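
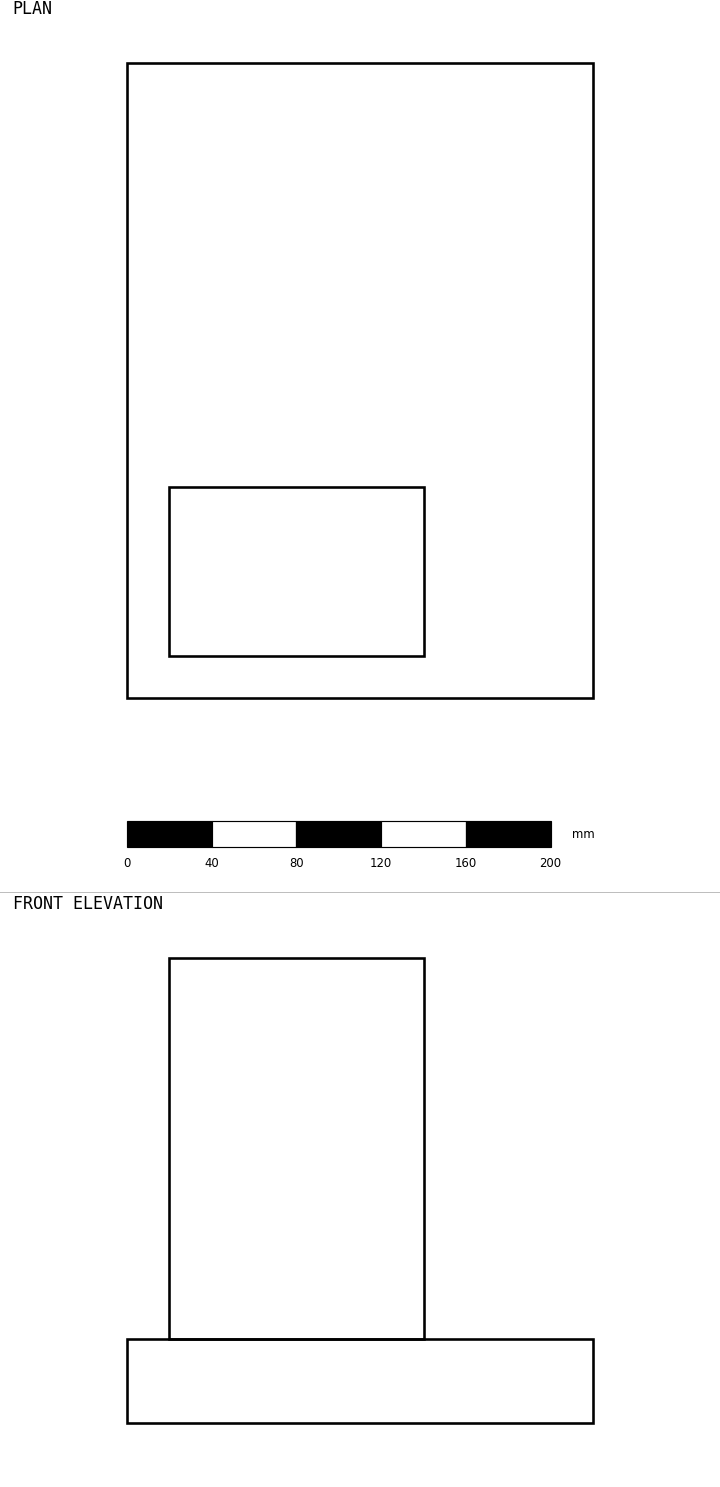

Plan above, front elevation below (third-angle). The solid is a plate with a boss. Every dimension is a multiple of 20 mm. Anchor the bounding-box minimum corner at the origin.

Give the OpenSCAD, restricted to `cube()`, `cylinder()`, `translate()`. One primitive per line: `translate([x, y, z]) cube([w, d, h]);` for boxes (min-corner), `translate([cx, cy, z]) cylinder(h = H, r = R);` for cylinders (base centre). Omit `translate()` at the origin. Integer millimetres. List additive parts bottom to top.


cube([220, 300, 40]);
translate([20, 20, 40]) cube([120, 80, 180]);


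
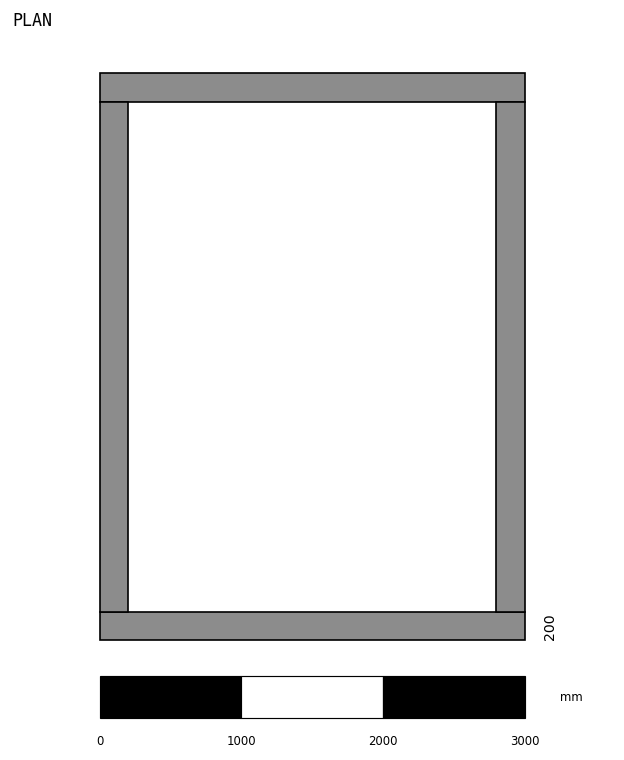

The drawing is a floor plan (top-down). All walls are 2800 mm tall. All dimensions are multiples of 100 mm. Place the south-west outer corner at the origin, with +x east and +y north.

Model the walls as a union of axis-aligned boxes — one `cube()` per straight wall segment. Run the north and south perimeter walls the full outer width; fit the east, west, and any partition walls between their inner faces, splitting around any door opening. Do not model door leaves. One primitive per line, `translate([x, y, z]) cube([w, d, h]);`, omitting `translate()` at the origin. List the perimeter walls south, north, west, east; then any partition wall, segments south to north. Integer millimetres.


cube([3000, 200, 2800]);
translate([0, 3800, 0]) cube([3000, 200, 2800]);
translate([0, 200, 0]) cube([200, 3600, 2800]);
translate([2800, 200, 0]) cube([200, 3600, 2800]);


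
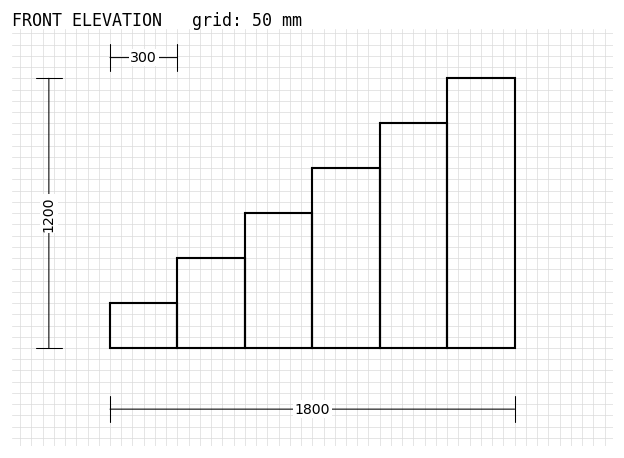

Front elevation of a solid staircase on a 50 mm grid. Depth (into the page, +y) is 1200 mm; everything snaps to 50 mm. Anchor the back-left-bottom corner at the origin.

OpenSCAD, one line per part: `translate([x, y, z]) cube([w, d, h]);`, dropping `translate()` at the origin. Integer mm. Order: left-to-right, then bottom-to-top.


cube([300, 1200, 200]);
translate([300, 0, 0]) cube([300, 1200, 400]);
translate([600, 0, 0]) cube([300, 1200, 600]);
translate([900, 0, 0]) cube([300, 1200, 800]);
translate([1200, 0, 0]) cube([300, 1200, 1000]);
translate([1500, 0, 0]) cube([300, 1200, 1200]);


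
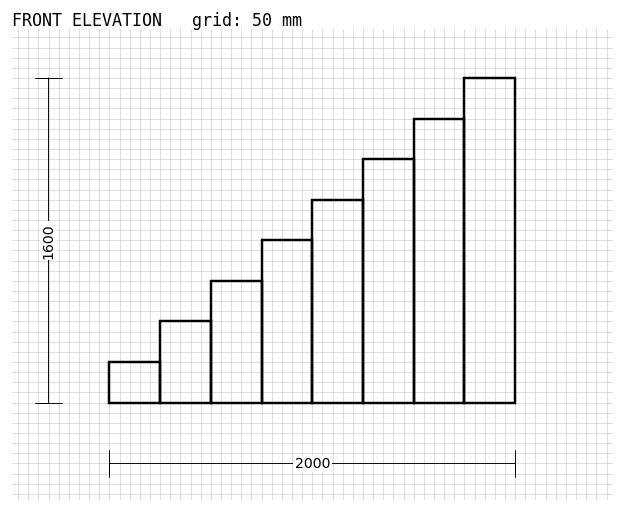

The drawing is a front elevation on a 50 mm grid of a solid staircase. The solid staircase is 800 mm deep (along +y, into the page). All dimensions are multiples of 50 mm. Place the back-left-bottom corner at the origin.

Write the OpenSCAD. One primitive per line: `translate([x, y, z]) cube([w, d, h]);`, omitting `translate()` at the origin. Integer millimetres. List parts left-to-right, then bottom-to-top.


cube([250, 800, 200]);
translate([250, 0, 0]) cube([250, 800, 400]);
translate([500, 0, 0]) cube([250, 800, 600]);
translate([750, 0, 0]) cube([250, 800, 800]);
translate([1000, 0, 0]) cube([250, 800, 1000]);
translate([1250, 0, 0]) cube([250, 800, 1200]);
translate([1500, 0, 0]) cube([250, 800, 1400]);
translate([1750, 0, 0]) cube([250, 800, 1600]);


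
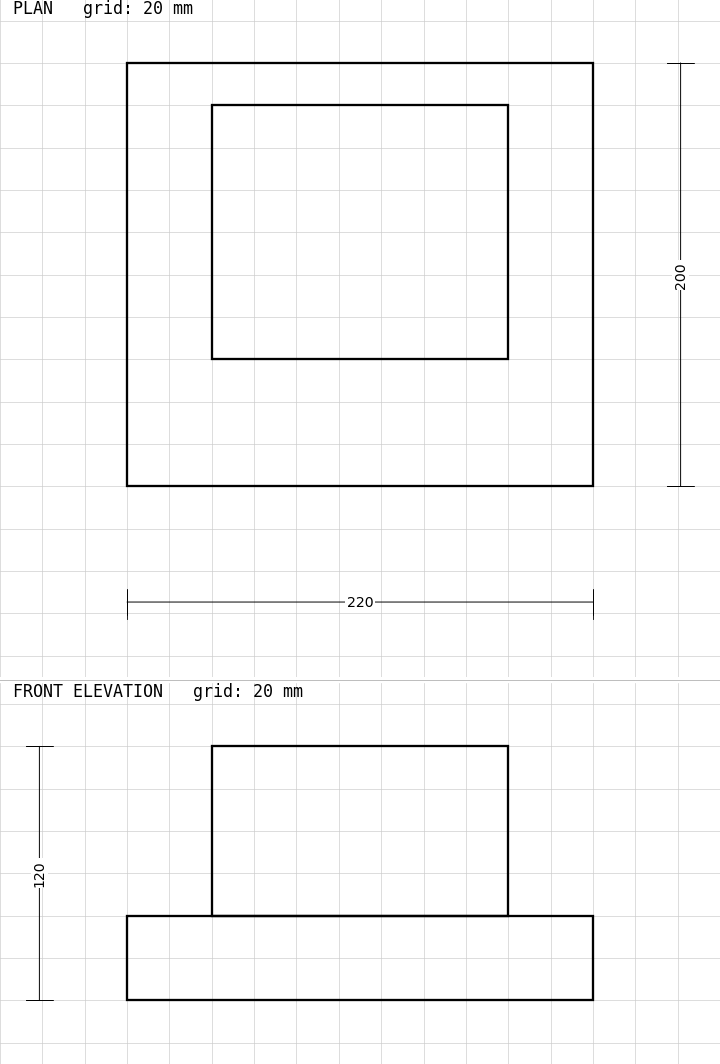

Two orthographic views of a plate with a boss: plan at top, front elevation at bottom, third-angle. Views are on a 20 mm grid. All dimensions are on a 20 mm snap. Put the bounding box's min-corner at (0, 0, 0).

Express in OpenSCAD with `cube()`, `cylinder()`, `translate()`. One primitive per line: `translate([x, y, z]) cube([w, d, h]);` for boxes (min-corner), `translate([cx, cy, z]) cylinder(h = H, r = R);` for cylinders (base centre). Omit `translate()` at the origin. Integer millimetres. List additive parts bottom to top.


cube([220, 200, 40]);
translate([40, 60, 40]) cube([140, 120, 80]);


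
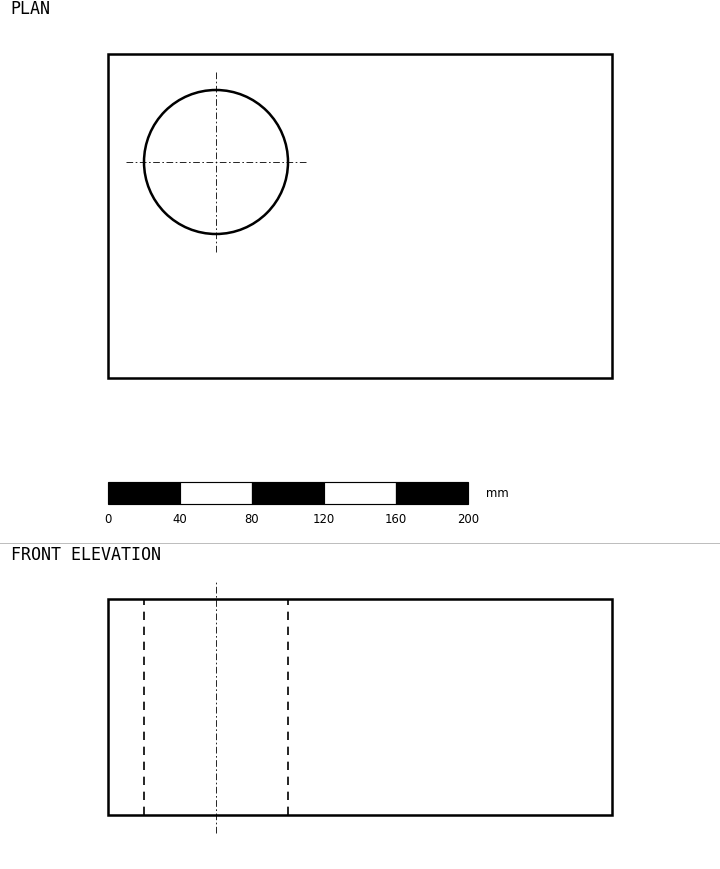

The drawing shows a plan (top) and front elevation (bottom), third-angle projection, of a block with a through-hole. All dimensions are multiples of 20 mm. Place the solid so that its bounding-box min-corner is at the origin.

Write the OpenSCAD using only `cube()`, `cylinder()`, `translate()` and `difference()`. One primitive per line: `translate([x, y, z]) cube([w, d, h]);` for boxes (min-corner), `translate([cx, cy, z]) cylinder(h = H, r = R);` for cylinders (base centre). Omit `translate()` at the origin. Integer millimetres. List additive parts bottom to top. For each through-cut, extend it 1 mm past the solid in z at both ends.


difference() {
  cube([280, 180, 120]);
  translate([60, 120, -1]) cylinder(h = 122, r = 40);
}


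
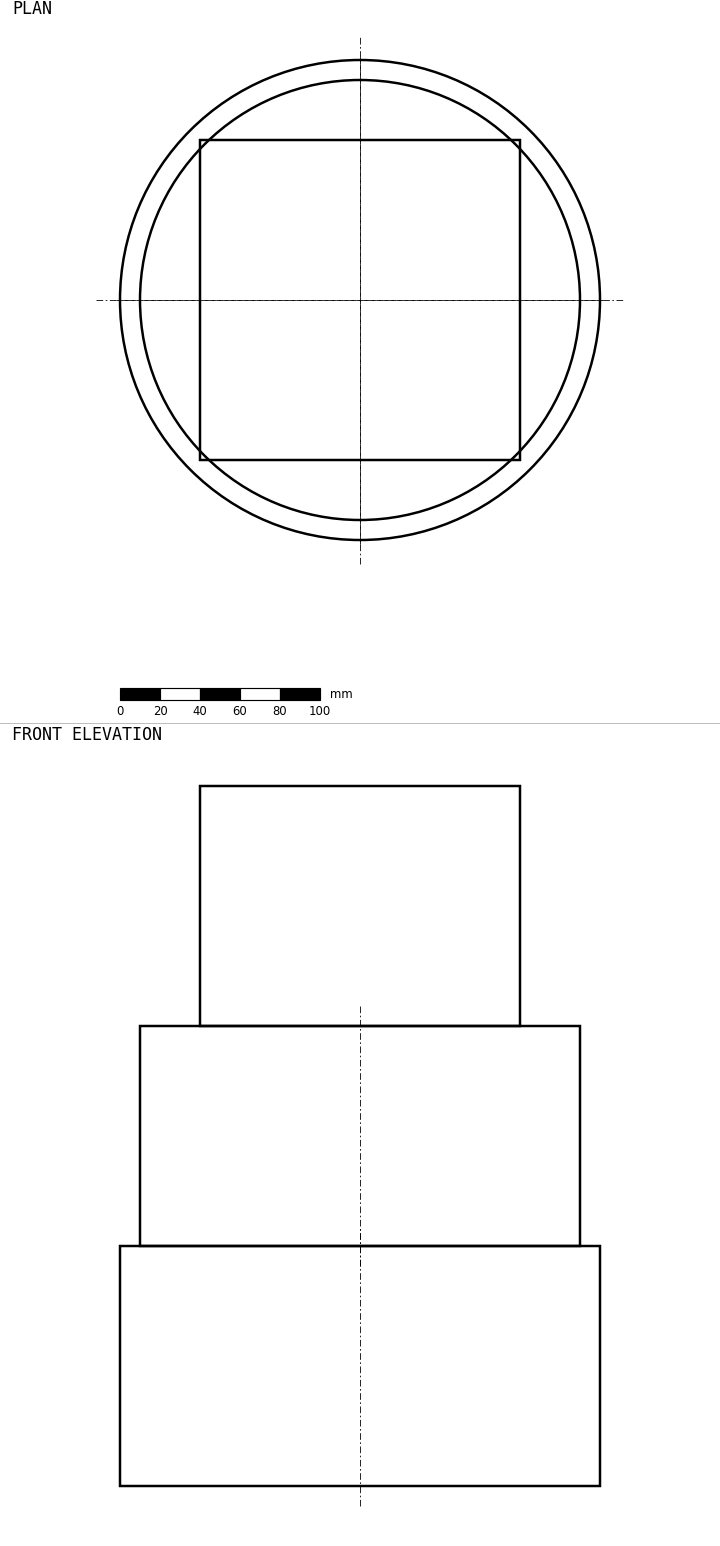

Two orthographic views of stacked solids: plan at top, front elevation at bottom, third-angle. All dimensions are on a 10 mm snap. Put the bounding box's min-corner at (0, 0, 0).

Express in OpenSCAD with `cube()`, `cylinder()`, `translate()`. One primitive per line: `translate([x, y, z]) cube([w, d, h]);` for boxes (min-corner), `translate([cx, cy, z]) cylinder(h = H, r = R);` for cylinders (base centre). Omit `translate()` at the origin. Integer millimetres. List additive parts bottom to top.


translate([120, 120, 0]) cylinder(h = 120, r = 120);
translate([120, 120, 120]) cylinder(h = 110, r = 110);
translate([40, 40, 230]) cube([160, 160, 120]);


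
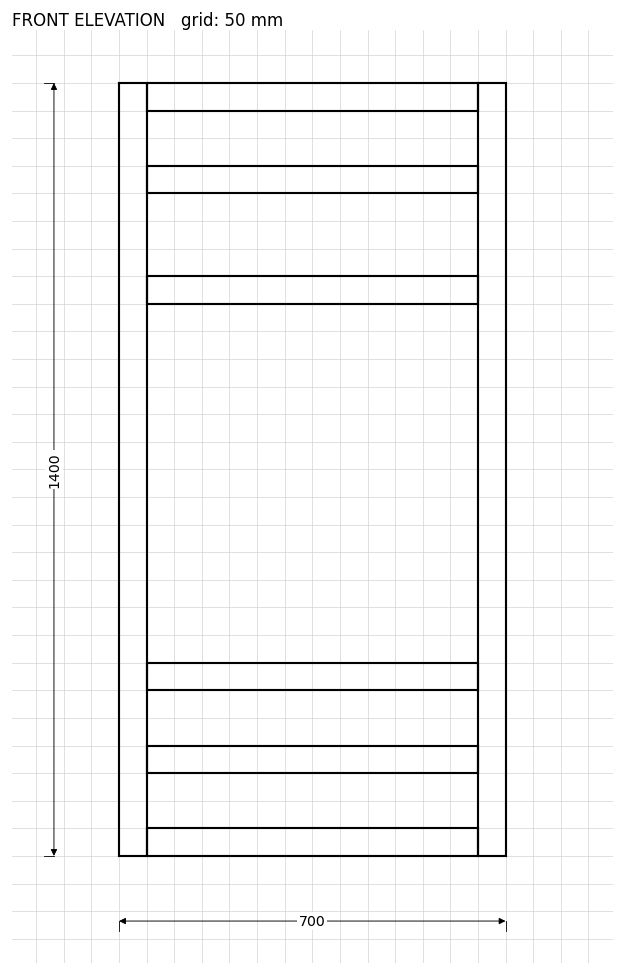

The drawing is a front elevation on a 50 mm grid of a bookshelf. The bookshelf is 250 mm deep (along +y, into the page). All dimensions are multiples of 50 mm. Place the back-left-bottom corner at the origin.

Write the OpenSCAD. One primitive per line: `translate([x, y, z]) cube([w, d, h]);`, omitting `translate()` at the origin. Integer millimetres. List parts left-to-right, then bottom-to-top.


cube([50, 250, 1400]);
translate([50, 0, 0]) cube([600, 250, 50]);
translate([50, 0, 150]) cube([600, 250, 50]);
translate([50, 0, 300]) cube([600, 250, 50]);
translate([50, 0, 1000]) cube([600, 250, 50]);
translate([50, 0, 1200]) cube([600, 250, 50]);
translate([50, 0, 1350]) cube([600, 250, 50]);
translate([650, 0, 0]) cube([50, 250, 1400]);


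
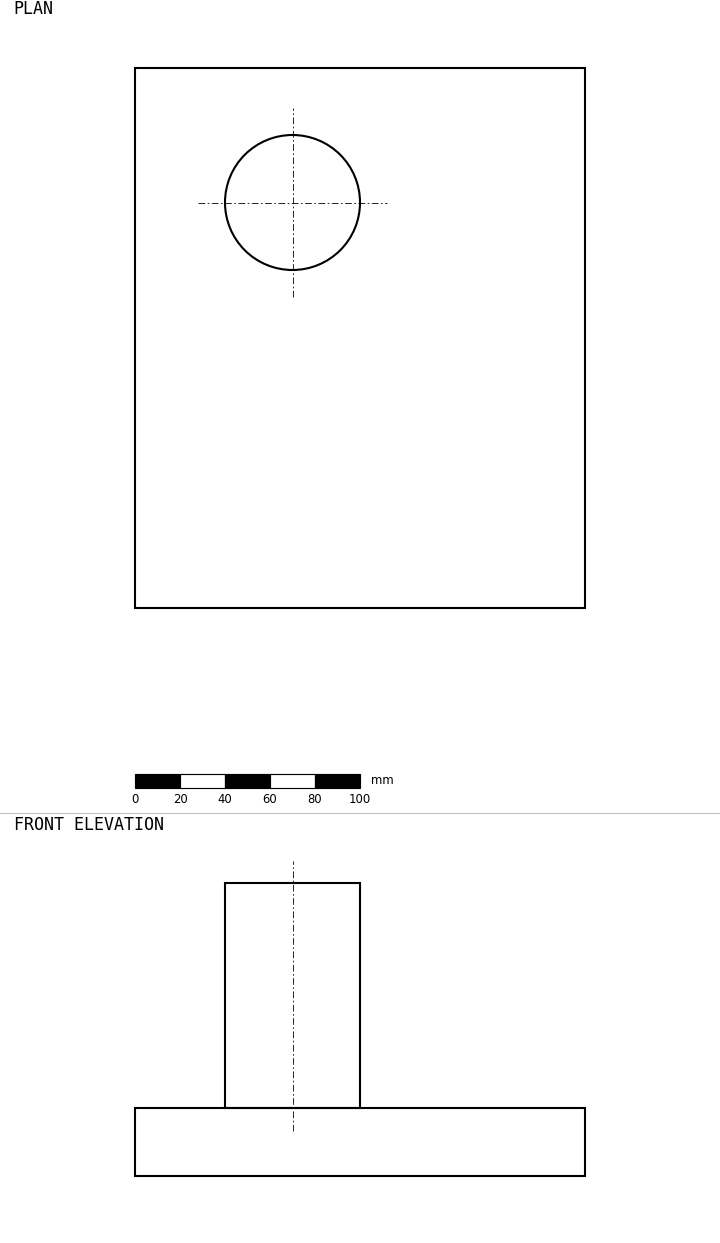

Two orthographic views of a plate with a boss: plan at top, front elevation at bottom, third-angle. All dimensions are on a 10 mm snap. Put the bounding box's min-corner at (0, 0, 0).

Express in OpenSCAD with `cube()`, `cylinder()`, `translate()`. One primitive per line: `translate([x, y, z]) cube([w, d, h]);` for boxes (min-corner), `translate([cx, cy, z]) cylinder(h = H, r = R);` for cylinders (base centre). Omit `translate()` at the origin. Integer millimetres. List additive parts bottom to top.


cube([200, 240, 30]);
translate([70, 180, 30]) cylinder(h = 100, r = 30);


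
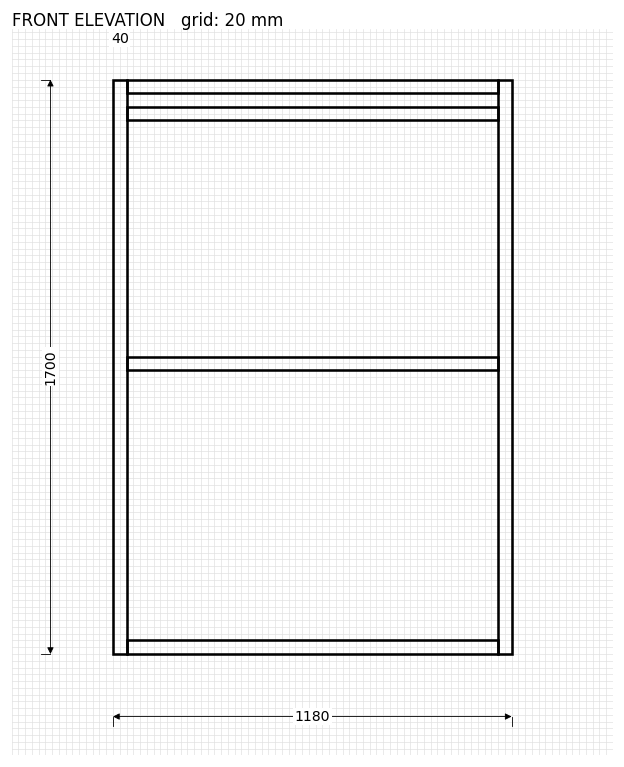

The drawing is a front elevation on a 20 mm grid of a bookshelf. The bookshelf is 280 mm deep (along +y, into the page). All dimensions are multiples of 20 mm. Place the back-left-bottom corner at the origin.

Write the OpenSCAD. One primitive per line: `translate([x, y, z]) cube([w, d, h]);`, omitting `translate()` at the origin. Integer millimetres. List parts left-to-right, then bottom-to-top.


cube([40, 280, 1700]);
translate([40, 0, 0]) cube([1100, 280, 40]);
translate([40, 0, 840]) cube([1100, 280, 40]);
translate([40, 0, 1580]) cube([1100, 280, 40]);
translate([40, 0, 1660]) cube([1100, 280, 40]);
translate([1140, 0, 0]) cube([40, 280, 1700]);


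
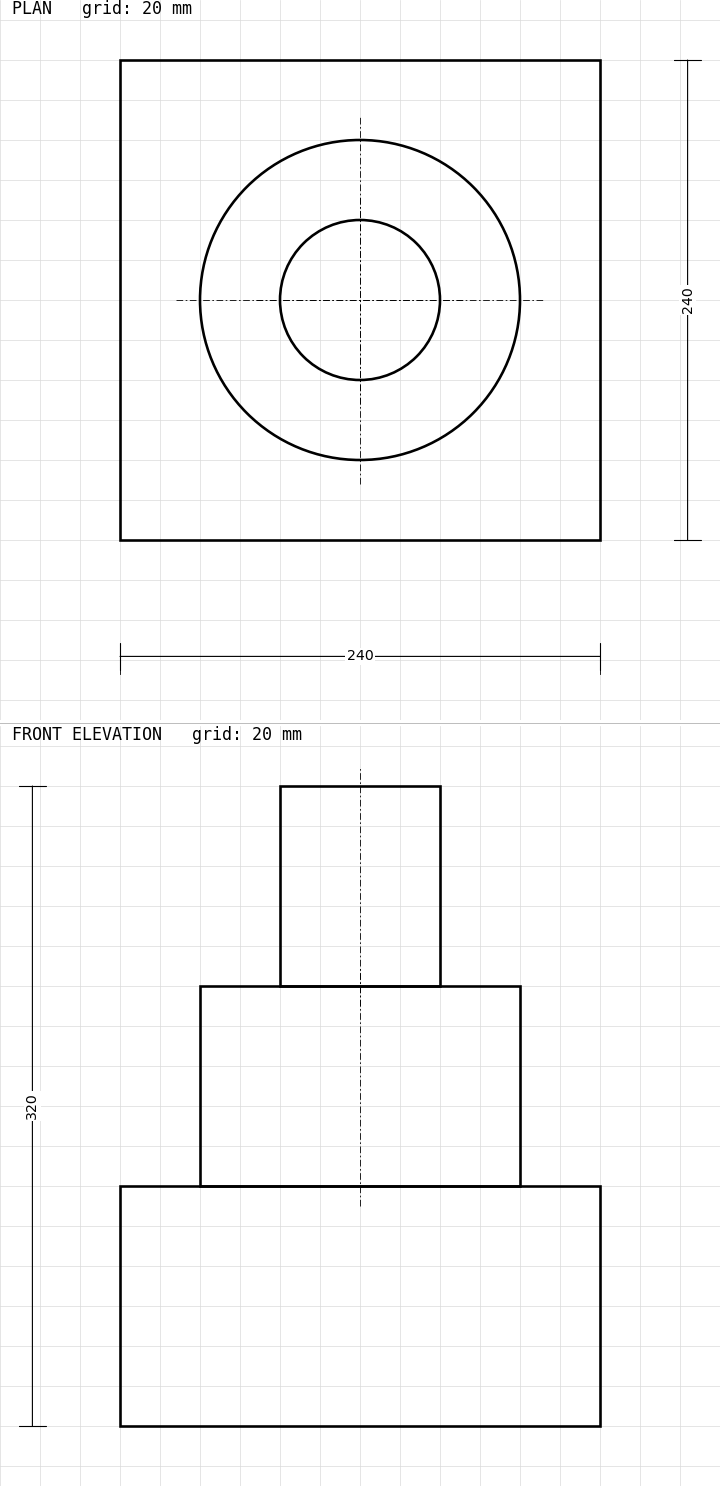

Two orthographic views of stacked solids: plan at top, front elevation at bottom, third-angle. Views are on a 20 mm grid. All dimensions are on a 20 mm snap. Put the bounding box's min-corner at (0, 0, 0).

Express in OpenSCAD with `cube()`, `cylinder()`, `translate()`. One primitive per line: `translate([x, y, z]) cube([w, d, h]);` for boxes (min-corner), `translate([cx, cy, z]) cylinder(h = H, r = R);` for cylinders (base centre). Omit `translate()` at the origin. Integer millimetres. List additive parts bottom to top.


cube([240, 240, 120]);
translate([120, 120, 120]) cylinder(h = 100, r = 80);
translate([120, 120, 220]) cylinder(h = 100, r = 40);


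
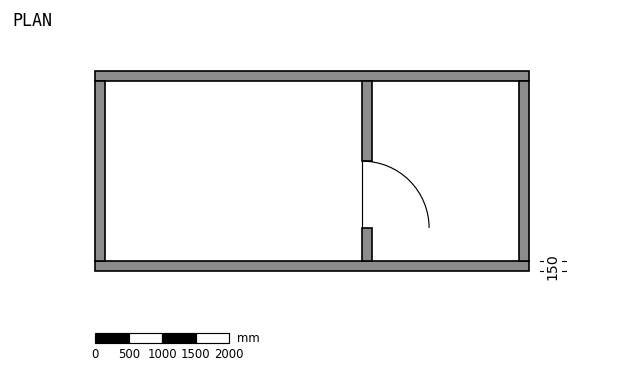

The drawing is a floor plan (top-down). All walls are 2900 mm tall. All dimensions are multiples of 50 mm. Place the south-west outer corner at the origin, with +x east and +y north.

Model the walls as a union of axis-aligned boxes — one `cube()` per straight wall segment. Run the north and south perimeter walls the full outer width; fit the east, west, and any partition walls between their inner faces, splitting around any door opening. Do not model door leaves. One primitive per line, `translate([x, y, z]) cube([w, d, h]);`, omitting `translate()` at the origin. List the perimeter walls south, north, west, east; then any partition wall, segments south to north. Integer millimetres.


cube([6500, 150, 2900]);
translate([0, 2850, 0]) cube([6500, 150, 2900]);
translate([0, 150, 0]) cube([150, 2700, 2900]);
translate([6350, 150, 0]) cube([150, 2700, 2900]);
translate([4000, 150, 0]) cube([150, 500, 2900]);
translate([4000, 1650, 0]) cube([150, 1200, 2900]);


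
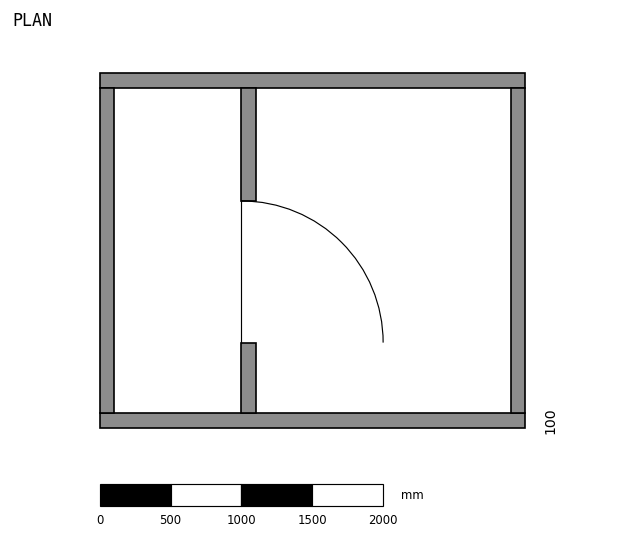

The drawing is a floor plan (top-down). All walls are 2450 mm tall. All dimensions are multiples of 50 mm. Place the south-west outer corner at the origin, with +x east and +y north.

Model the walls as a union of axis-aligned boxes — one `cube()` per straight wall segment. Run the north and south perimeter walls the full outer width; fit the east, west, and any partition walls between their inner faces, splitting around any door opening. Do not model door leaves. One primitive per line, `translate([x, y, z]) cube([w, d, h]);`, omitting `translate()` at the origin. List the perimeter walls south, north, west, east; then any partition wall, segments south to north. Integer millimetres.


cube([3000, 100, 2450]);
translate([0, 2400, 0]) cube([3000, 100, 2450]);
translate([0, 100, 0]) cube([100, 2300, 2450]);
translate([2900, 100, 0]) cube([100, 2300, 2450]);
translate([1000, 100, 0]) cube([100, 500, 2450]);
translate([1000, 1600, 0]) cube([100, 800, 2450]);


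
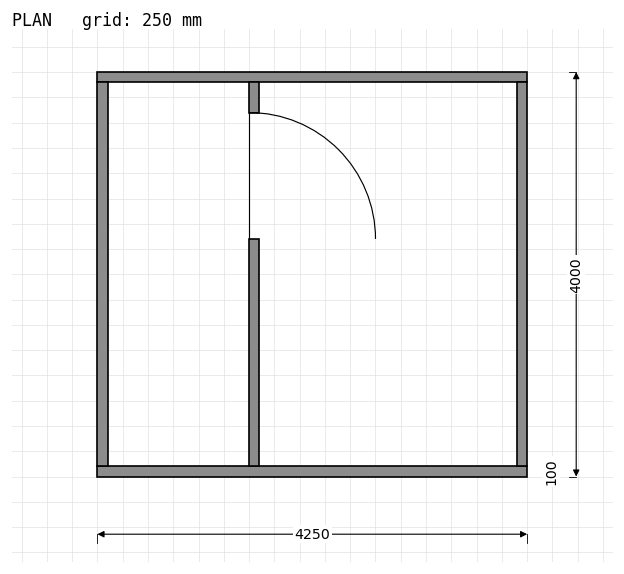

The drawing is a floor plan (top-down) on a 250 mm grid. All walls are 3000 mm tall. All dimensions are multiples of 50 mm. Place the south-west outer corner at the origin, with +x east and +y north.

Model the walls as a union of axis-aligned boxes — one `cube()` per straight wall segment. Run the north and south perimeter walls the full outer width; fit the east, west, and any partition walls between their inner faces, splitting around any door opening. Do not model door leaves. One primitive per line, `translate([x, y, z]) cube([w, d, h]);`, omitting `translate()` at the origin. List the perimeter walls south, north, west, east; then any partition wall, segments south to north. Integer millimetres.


cube([4250, 100, 3000]);
translate([0, 3900, 0]) cube([4250, 100, 3000]);
translate([0, 100, 0]) cube([100, 3800, 3000]);
translate([4150, 100, 0]) cube([100, 3800, 3000]);
translate([1500, 100, 0]) cube([100, 2250, 3000]);
translate([1500, 3600, 0]) cube([100, 300, 3000]);


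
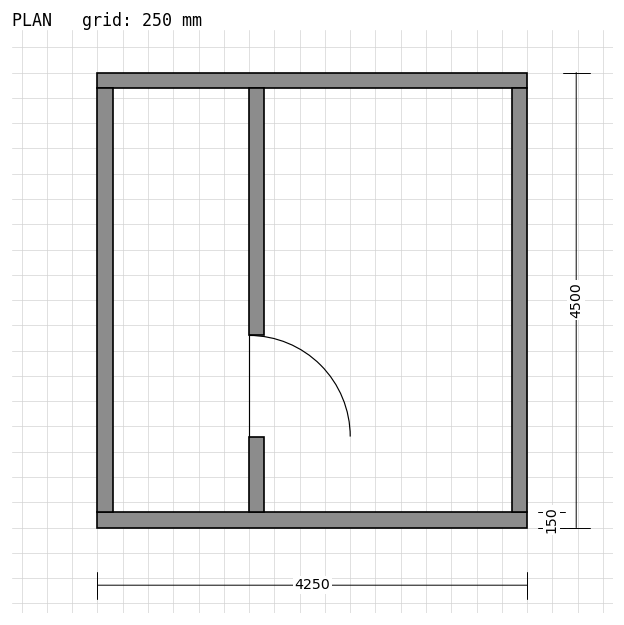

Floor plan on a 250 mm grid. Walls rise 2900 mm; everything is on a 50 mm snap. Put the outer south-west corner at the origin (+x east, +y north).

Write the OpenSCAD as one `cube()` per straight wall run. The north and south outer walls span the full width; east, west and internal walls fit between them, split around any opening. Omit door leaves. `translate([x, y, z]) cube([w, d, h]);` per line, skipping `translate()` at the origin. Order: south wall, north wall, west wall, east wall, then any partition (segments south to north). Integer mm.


cube([4250, 150, 2900]);
translate([0, 4350, 0]) cube([4250, 150, 2900]);
translate([0, 150, 0]) cube([150, 4200, 2900]);
translate([4100, 150, 0]) cube([150, 4200, 2900]);
translate([1500, 150, 0]) cube([150, 750, 2900]);
translate([1500, 1900, 0]) cube([150, 2450, 2900]);


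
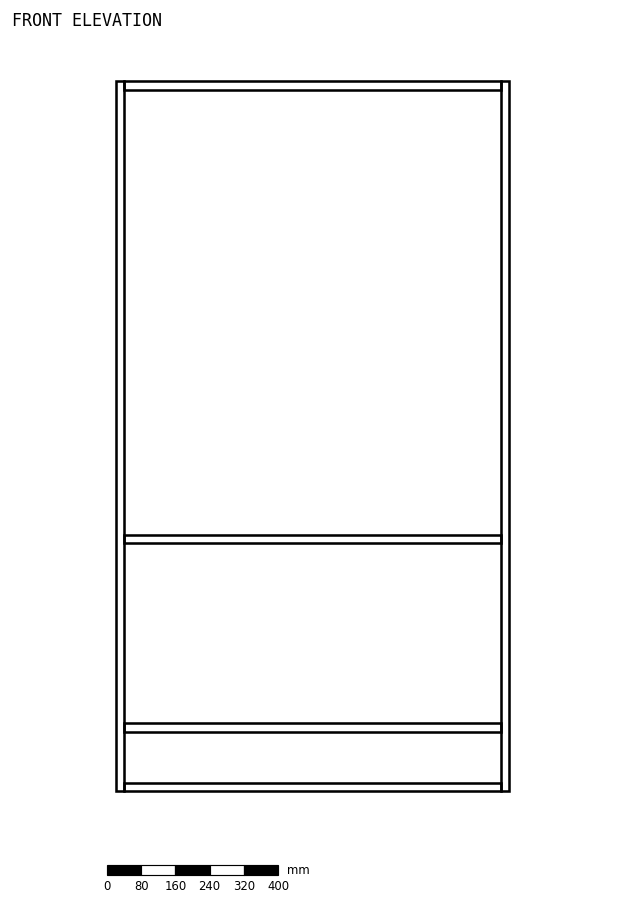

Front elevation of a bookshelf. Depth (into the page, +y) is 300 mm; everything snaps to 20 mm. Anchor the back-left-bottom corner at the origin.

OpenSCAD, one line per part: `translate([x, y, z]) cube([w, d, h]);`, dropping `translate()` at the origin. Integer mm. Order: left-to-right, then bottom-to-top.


cube([20, 300, 1660]);
translate([20, 0, 0]) cube([880, 300, 20]);
translate([20, 0, 140]) cube([880, 300, 20]);
translate([20, 0, 580]) cube([880, 300, 20]);
translate([20, 0, 1640]) cube([880, 300, 20]);
translate([900, 0, 0]) cube([20, 300, 1660]);


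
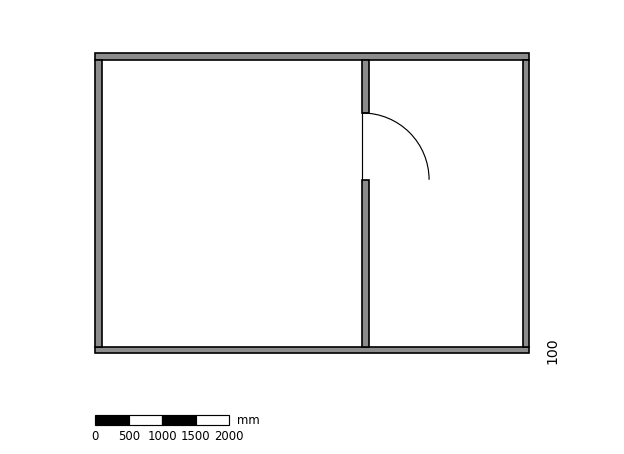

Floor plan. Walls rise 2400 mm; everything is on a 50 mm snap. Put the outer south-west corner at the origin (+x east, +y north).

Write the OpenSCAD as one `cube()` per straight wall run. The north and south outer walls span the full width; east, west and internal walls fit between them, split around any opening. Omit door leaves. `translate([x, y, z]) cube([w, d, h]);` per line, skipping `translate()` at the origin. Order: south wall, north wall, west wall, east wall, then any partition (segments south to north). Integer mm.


cube([6500, 100, 2400]);
translate([0, 4400, 0]) cube([6500, 100, 2400]);
translate([0, 100, 0]) cube([100, 4300, 2400]);
translate([6400, 100, 0]) cube([100, 4300, 2400]);
translate([4000, 100, 0]) cube([100, 2500, 2400]);
translate([4000, 3600, 0]) cube([100, 800, 2400]);


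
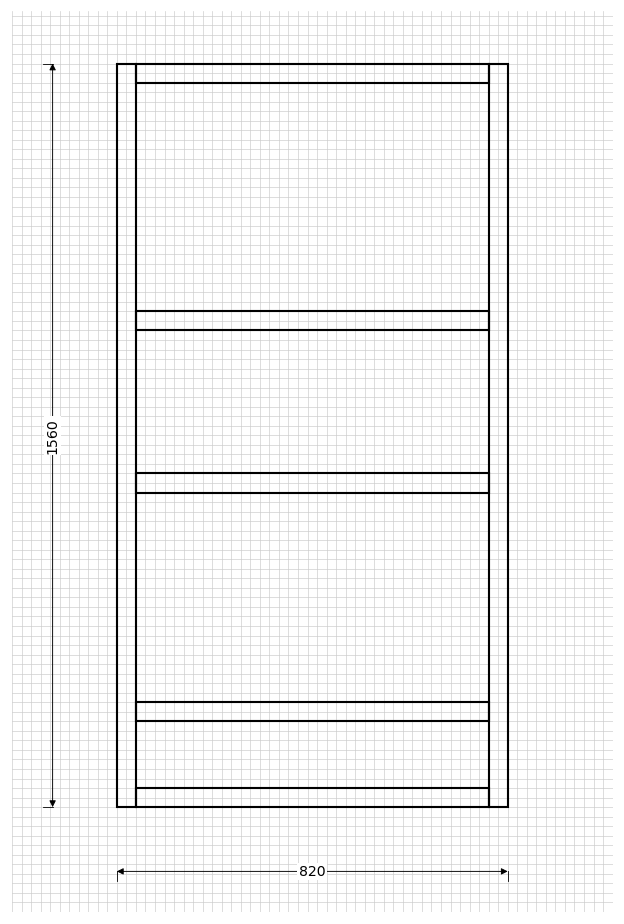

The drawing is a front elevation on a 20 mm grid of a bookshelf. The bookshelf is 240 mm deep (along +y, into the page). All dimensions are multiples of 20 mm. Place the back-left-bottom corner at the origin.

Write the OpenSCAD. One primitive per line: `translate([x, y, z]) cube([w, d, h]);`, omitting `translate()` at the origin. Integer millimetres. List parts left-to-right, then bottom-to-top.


cube([40, 240, 1560]);
translate([40, 0, 0]) cube([740, 240, 40]);
translate([40, 0, 180]) cube([740, 240, 40]);
translate([40, 0, 660]) cube([740, 240, 40]);
translate([40, 0, 1000]) cube([740, 240, 40]);
translate([40, 0, 1520]) cube([740, 240, 40]);
translate([780, 0, 0]) cube([40, 240, 1560]);


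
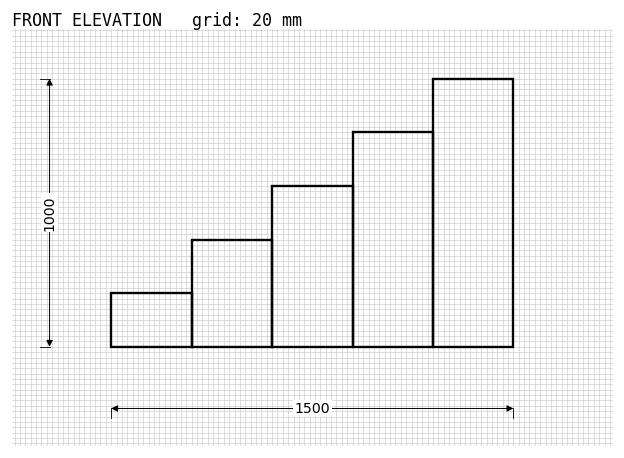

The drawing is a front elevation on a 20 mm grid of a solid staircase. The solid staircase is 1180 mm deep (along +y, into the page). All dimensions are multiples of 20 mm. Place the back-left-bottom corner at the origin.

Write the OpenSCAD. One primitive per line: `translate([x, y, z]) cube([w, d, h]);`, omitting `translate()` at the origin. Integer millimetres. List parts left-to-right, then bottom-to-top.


cube([300, 1180, 200]);
translate([300, 0, 0]) cube([300, 1180, 400]);
translate([600, 0, 0]) cube([300, 1180, 600]);
translate([900, 0, 0]) cube([300, 1180, 800]);
translate([1200, 0, 0]) cube([300, 1180, 1000]);


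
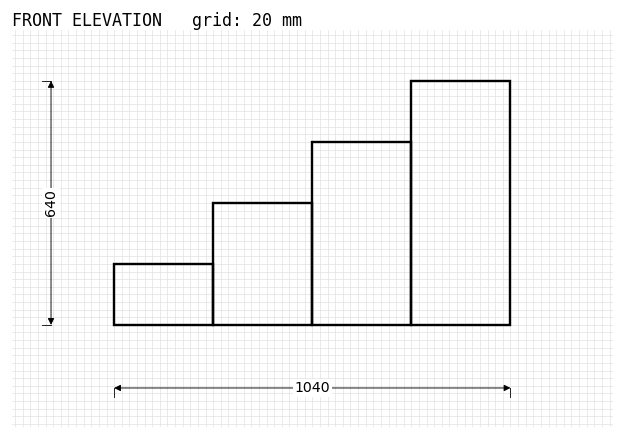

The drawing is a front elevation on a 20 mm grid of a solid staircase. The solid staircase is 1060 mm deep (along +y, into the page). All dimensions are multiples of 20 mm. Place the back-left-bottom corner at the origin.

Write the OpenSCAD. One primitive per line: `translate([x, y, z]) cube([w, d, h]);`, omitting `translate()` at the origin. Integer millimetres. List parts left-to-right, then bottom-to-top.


cube([260, 1060, 160]);
translate([260, 0, 0]) cube([260, 1060, 320]);
translate([520, 0, 0]) cube([260, 1060, 480]);
translate([780, 0, 0]) cube([260, 1060, 640]);


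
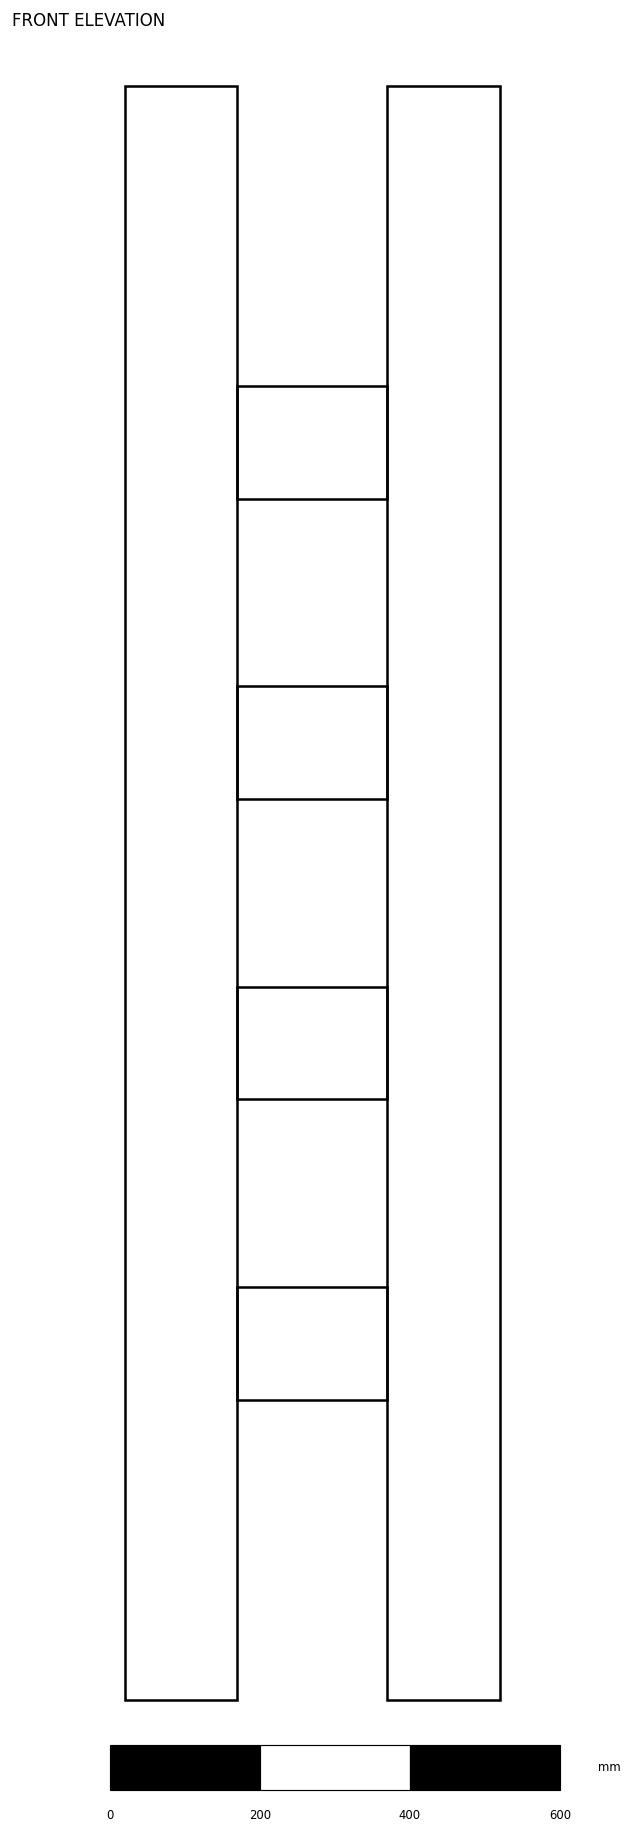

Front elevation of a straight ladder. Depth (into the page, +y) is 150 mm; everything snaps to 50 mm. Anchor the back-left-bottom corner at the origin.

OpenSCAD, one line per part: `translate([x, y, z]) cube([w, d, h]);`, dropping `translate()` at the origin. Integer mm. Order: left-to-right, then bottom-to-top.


cube([150, 150, 2150]);
translate([150, 0, 400]) cube([200, 150, 150]);
translate([150, 0, 800]) cube([200, 150, 150]);
translate([150, 0, 1200]) cube([200, 150, 150]);
translate([150, 0, 1600]) cube([200, 150, 150]);
translate([350, 0, 0]) cube([150, 150, 2150]);


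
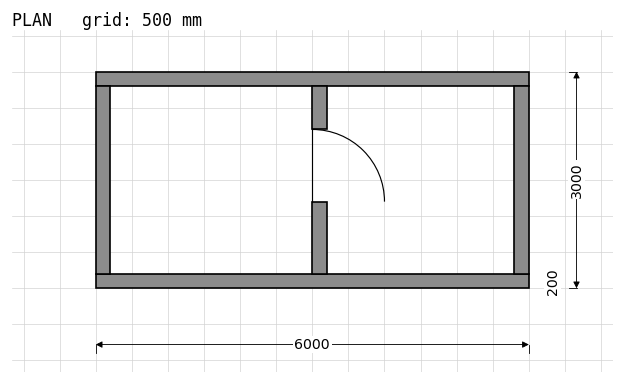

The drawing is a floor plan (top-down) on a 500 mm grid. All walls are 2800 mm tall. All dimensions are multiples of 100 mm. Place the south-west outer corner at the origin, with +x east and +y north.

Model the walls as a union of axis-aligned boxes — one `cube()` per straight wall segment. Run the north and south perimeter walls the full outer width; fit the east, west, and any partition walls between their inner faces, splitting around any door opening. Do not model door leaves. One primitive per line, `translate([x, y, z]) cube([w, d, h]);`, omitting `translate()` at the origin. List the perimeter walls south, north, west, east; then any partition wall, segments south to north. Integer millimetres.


cube([6000, 200, 2800]);
translate([0, 2800, 0]) cube([6000, 200, 2800]);
translate([0, 200, 0]) cube([200, 2600, 2800]);
translate([5800, 200, 0]) cube([200, 2600, 2800]);
translate([3000, 200, 0]) cube([200, 1000, 2800]);
translate([3000, 2200, 0]) cube([200, 600, 2800]);


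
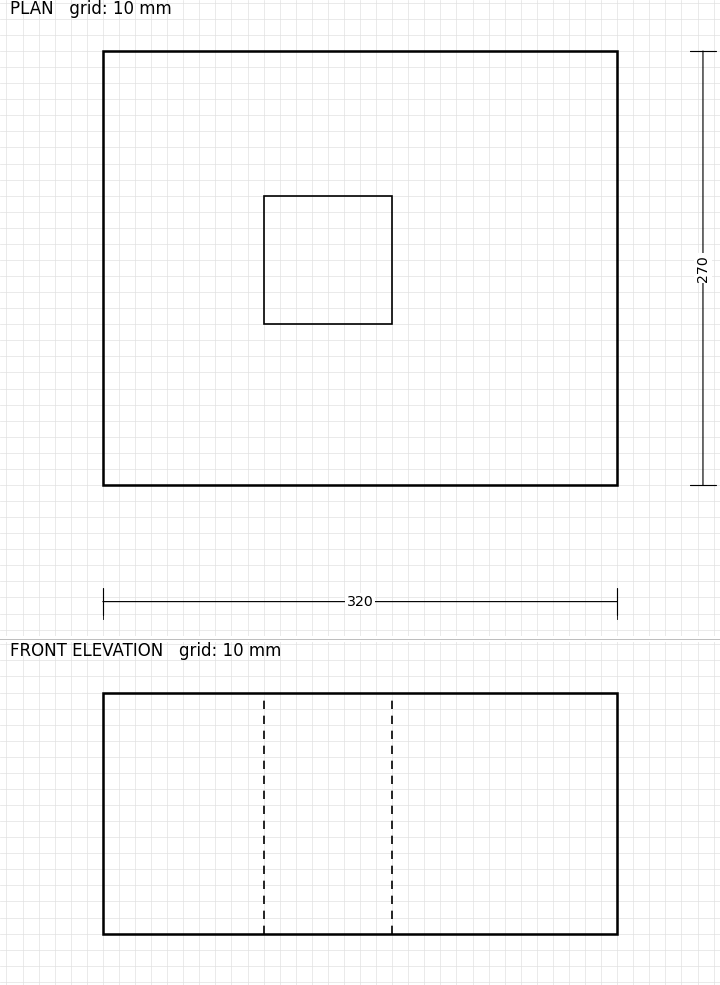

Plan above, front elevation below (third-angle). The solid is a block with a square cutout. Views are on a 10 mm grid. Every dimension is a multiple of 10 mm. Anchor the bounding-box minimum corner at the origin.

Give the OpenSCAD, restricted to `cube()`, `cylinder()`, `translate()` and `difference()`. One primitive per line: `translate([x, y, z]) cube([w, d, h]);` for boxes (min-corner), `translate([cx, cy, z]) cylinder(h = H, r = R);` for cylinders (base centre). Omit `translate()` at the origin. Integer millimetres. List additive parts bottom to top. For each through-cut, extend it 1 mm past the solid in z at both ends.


difference() {
  cube([320, 270, 150]);
  translate([100, 100, -1]) cube([80, 80, 152]);
}


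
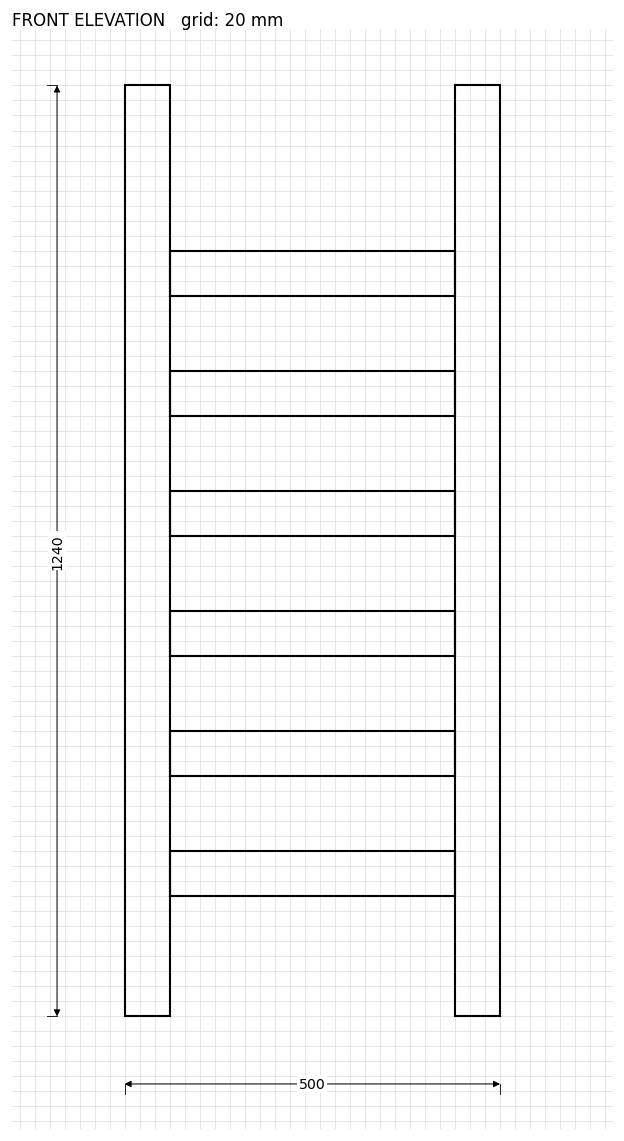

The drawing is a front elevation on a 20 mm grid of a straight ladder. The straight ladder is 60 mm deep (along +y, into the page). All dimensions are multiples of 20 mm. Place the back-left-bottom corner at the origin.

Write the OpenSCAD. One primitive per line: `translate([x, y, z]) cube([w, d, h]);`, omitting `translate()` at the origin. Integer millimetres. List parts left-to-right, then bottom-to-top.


cube([60, 60, 1240]);
translate([60, 0, 160]) cube([380, 60, 60]);
translate([60, 0, 320]) cube([380, 60, 60]);
translate([60, 0, 480]) cube([380, 60, 60]);
translate([60, 0, 640]) cube([380, 60, 60]);
translate([60, 0, 800]) cube([380, 60, 60]);
translate([60, 0, 960]) cube([380, 60, 60]);
translate([440, 0, 0]) cube([60, 60, 1240]);


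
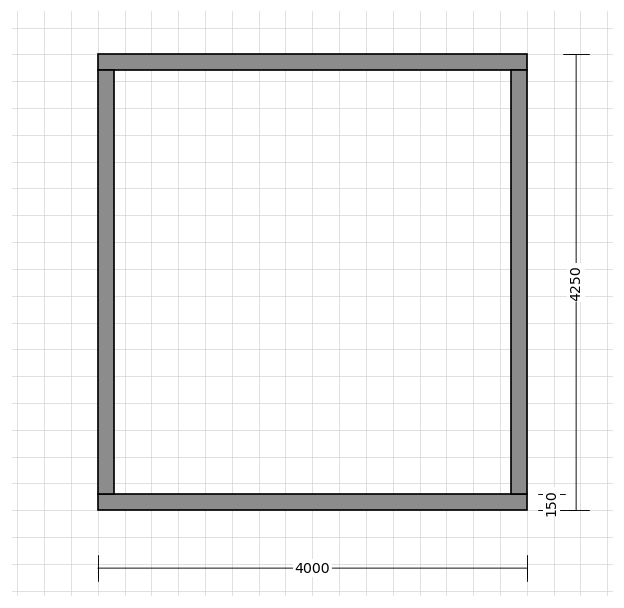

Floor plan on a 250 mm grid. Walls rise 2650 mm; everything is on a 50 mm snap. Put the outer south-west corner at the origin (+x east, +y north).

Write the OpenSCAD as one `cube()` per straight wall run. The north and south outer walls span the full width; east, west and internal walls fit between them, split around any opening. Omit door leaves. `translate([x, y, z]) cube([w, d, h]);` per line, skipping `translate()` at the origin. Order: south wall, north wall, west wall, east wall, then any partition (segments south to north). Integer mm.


cube([4000, 150, 2650]);
translate([0, 4100, 0]) cube([4000, 150, 2650]);
translate([0, 150, 0]) cube([150, 3950, 2650]);
translate([3850, 150, 0]) cube([150, 3950, 2650]);


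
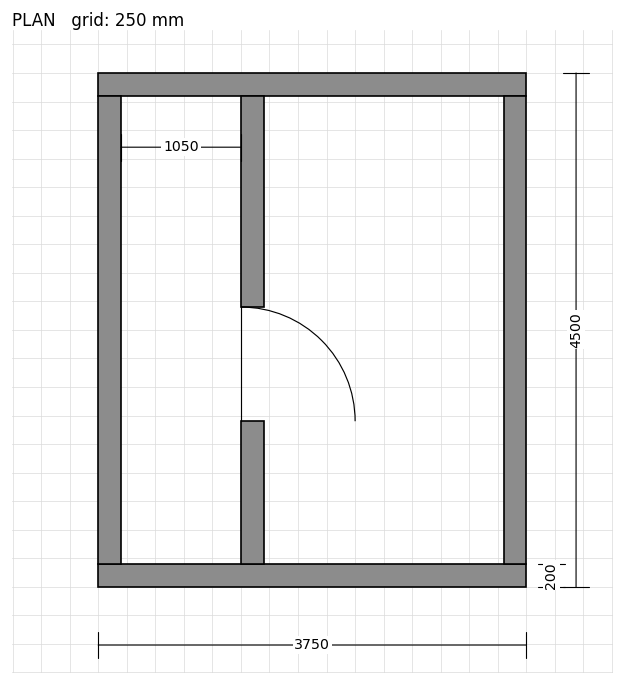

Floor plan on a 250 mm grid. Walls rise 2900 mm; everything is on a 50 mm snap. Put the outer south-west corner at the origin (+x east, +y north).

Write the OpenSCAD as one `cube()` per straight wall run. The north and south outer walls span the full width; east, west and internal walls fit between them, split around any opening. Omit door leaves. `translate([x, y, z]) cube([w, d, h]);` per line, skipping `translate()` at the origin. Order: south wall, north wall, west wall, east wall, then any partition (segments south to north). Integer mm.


cube([3750, 200, 2900]);
translate([0, 4300, 0]) cube([3750, 200, 2900]);
translate([0, 200, 0]) cube([200, 4100, 2900]);
translate([3550, 200, 0]) cube([200, 4100, 2900]);
translate([1250, 200, 0]) cube([200, 1250, 2900]);
translate([1250, 2450, 0]) cube([200, 1850, 2900]);


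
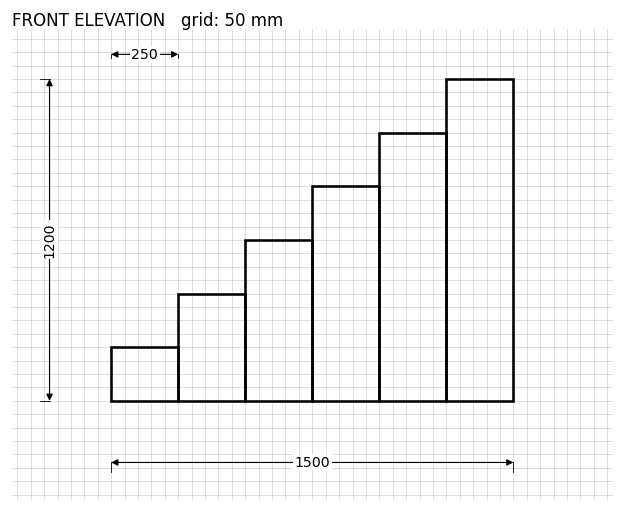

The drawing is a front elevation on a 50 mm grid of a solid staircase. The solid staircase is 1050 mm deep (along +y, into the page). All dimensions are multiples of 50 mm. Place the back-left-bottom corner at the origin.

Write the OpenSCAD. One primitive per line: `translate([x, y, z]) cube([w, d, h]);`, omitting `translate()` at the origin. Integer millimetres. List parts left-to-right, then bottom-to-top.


cube([250, 1050, 200]);
translate([250, 0, 0]) cube([250, 1050, 400]);
translate([500, 0, 0]) cube([250, 1050, 600]);
translate([750, 0, 0]) cube([250, 1050, 800]);
translate([1000, 0, 0]) cube([250, 1050, 1000]);
translate([1250, 0, 0]) cube([250, 1050, 1200]);


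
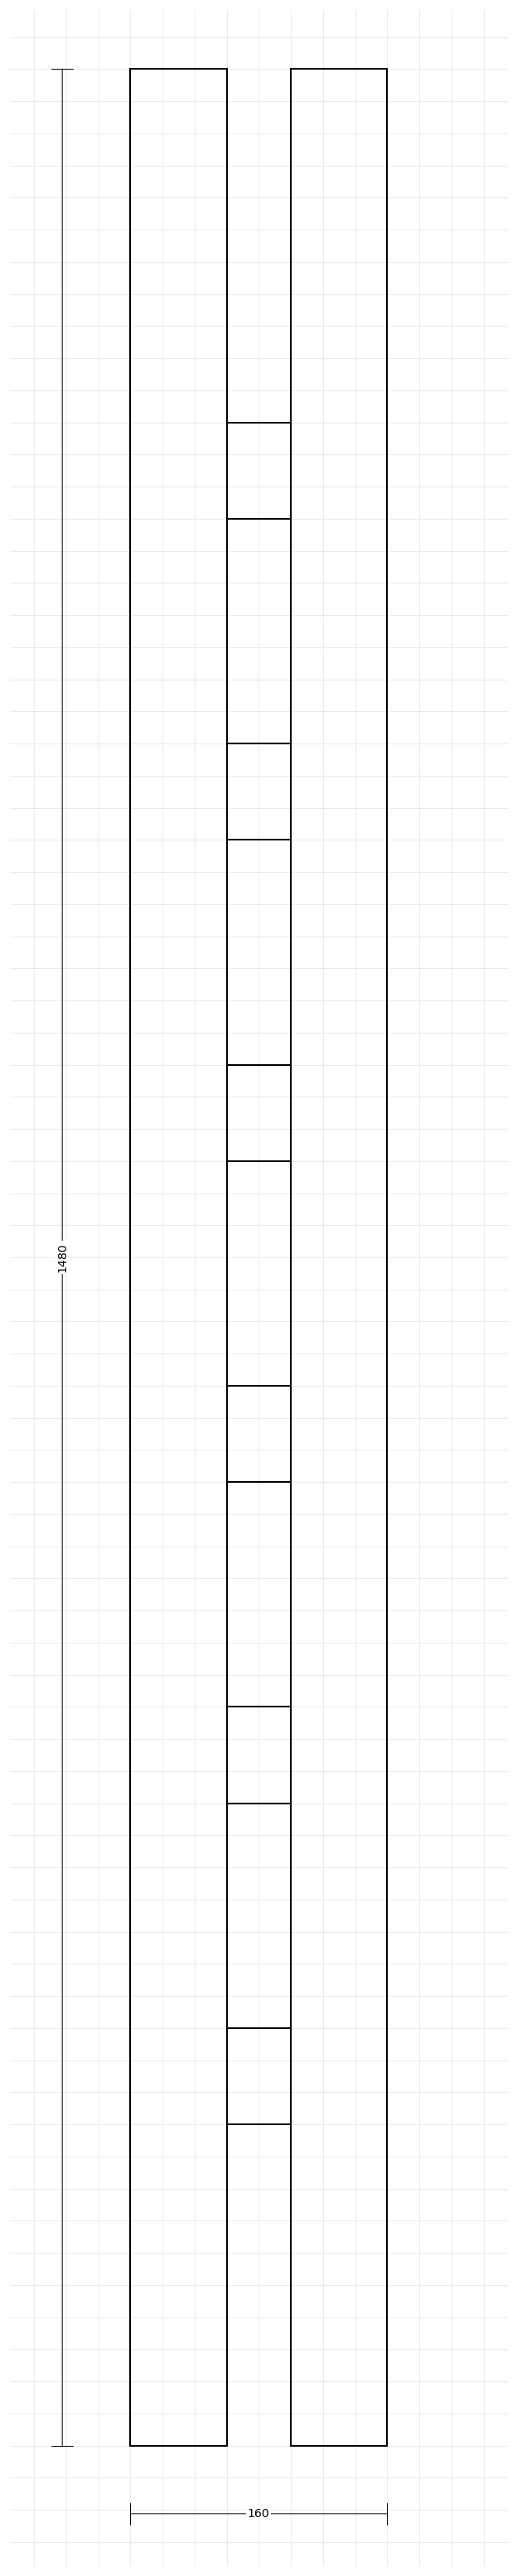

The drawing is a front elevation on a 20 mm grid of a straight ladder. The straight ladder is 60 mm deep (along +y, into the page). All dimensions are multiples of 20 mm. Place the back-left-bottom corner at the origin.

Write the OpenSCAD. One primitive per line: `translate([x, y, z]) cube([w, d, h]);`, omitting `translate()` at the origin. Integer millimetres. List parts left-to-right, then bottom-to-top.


cube([60, 60, 1480]);
translate([60, 0, 200]) cube([40, 60, 60]);
translate([60, 0, 400]) cube([40, 60, 60]);
translate([60, 0, 600]) cube([40, 60, 60]);
translate([60, 0, 800]) cube([40, 60, 60]);
translate([60, 0, 1000]) cube([40, 60, 60]);
translate([60, 0, 1200]) cube([40, 60, 60]);
translate([100, 0, 0]) cube([60, 60, 1480]);


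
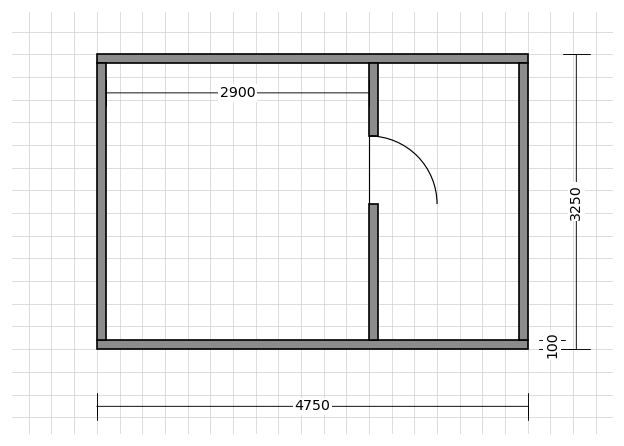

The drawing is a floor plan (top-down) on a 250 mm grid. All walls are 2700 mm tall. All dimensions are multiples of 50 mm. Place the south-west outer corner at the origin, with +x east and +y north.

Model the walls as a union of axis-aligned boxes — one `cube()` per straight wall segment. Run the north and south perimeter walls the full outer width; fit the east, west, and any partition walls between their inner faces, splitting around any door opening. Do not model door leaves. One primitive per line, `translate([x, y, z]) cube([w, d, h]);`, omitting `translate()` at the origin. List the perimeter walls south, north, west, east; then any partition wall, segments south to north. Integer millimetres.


cube([4750, 100, 2700]);
translate([0, 3150, 0]) cube([4750, 100, 2700]);
translate([0, 100, 0]) cube([100, 3050, 2700]);
translate([4650, 100, 0]) cube([100, 3050, 2700]);
translate([3000, 100, 0]) cube([100, 1500, 2700]);
translate([3000, 2350, 0]) cube([100, 800, 2700]);


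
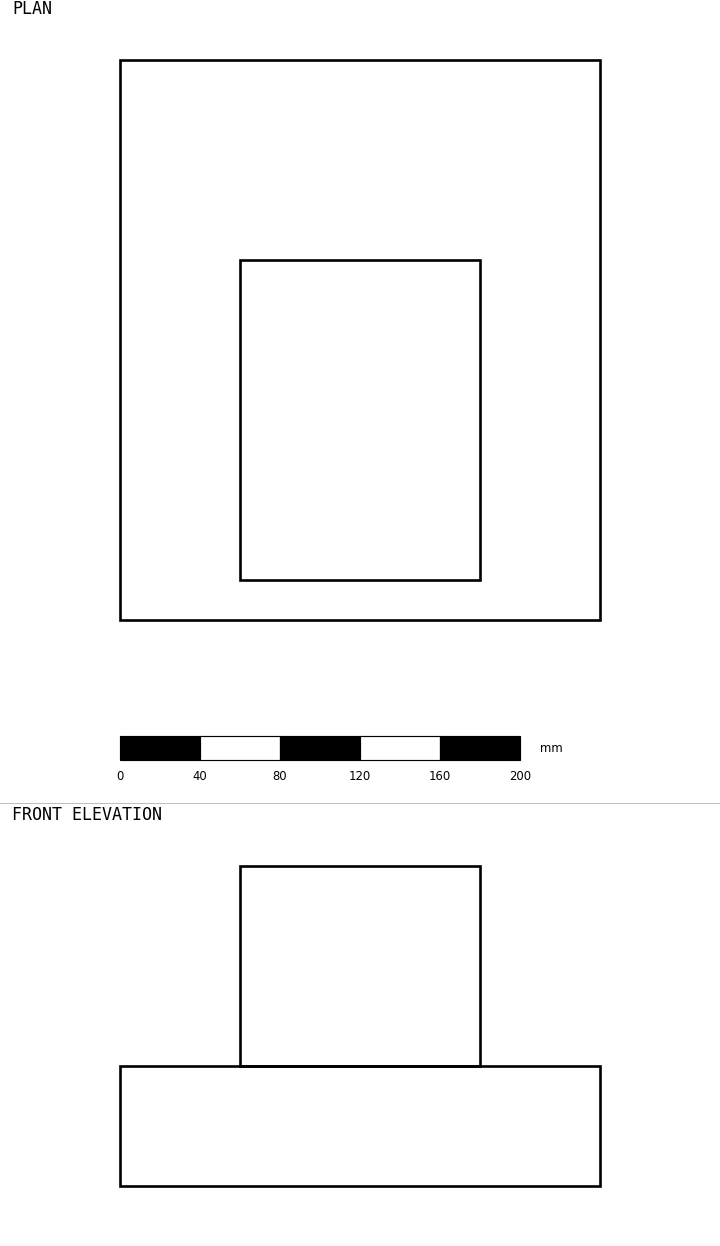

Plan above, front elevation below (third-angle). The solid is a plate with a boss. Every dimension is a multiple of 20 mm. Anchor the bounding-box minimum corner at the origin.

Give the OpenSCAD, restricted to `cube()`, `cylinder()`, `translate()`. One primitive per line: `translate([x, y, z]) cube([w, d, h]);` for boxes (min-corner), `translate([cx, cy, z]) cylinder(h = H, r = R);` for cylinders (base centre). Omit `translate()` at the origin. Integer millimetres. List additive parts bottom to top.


cube([240, 280, 60]);
translate([60, 20, 60]) cube([120, 160, 100]);


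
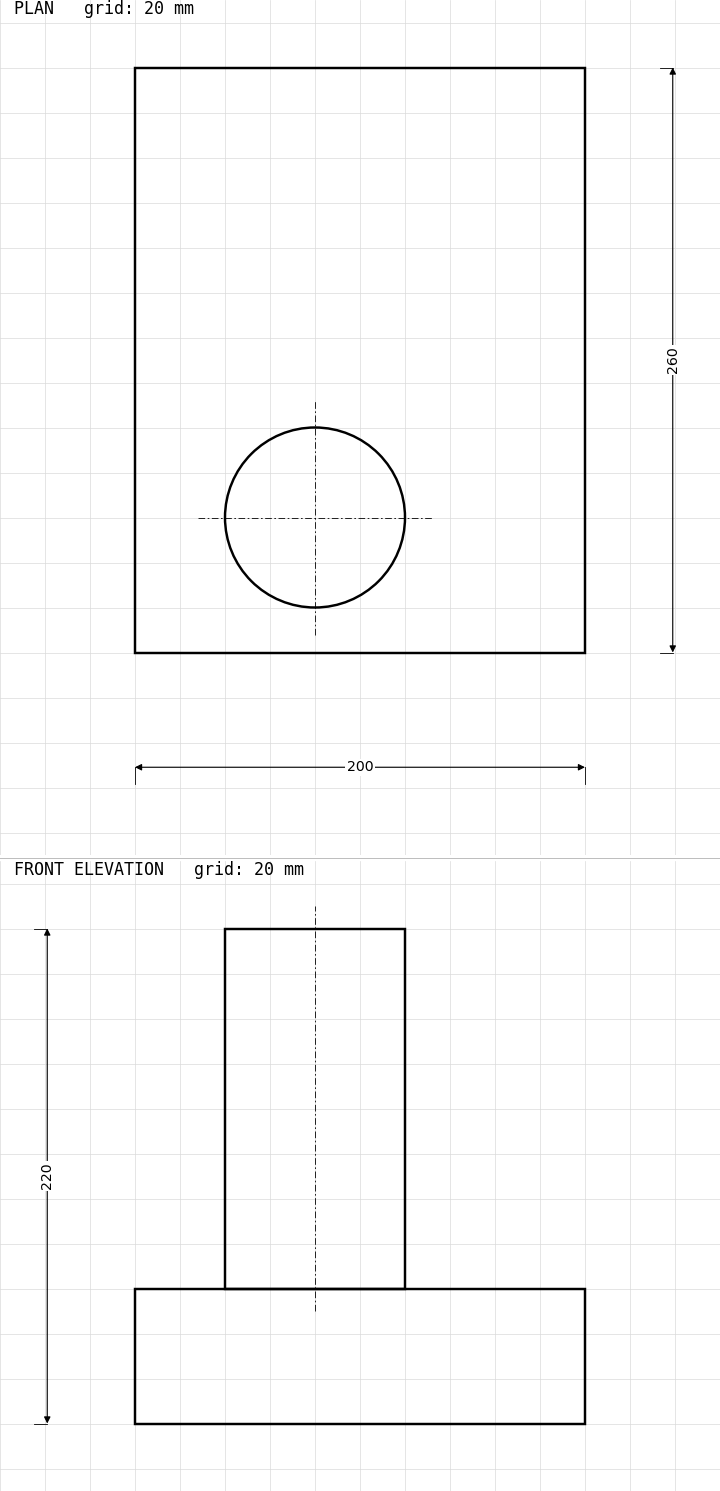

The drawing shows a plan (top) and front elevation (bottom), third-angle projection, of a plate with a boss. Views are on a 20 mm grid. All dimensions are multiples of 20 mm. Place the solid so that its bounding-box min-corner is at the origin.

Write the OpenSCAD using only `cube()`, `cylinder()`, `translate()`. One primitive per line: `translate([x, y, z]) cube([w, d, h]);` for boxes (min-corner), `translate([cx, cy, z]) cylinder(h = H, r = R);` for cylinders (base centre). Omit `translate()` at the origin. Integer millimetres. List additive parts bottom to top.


cube([200, 260, 60]);
translate([80, 60, 60]) cylinder(h = 160, r = 40);


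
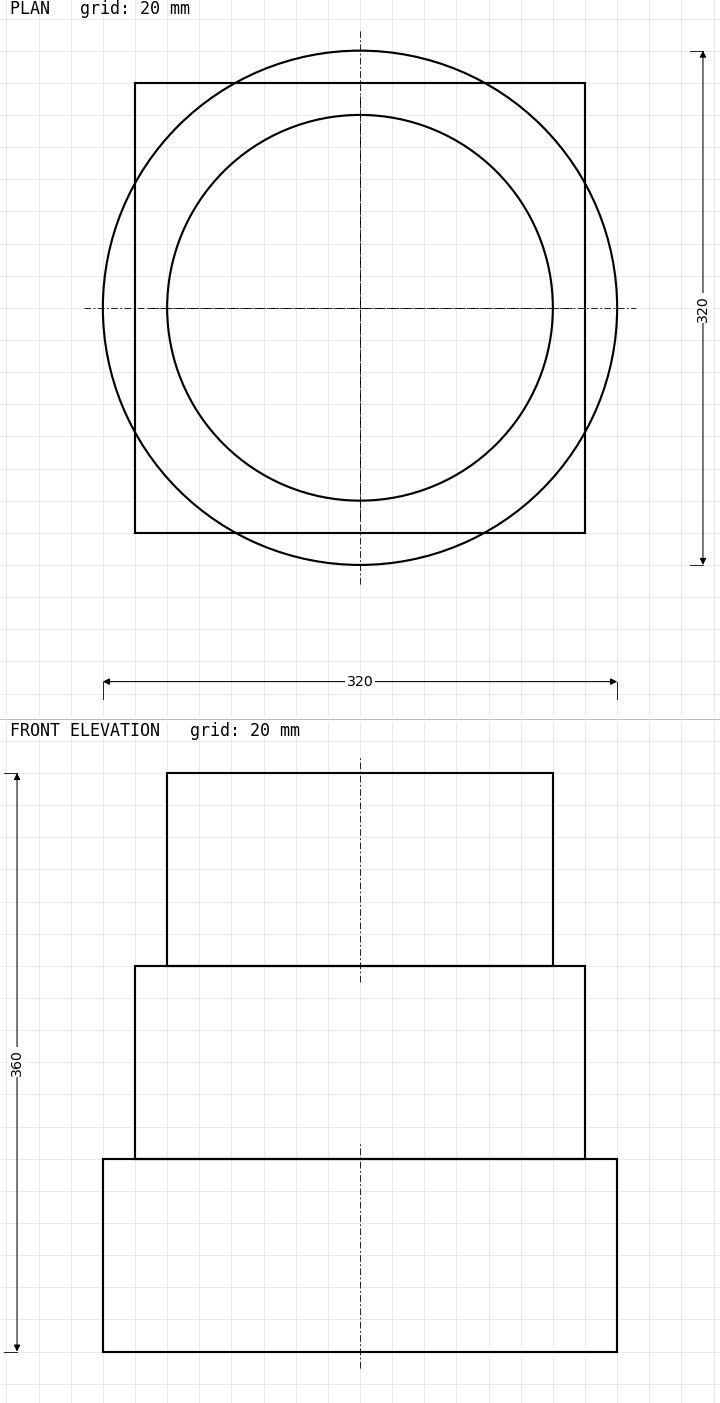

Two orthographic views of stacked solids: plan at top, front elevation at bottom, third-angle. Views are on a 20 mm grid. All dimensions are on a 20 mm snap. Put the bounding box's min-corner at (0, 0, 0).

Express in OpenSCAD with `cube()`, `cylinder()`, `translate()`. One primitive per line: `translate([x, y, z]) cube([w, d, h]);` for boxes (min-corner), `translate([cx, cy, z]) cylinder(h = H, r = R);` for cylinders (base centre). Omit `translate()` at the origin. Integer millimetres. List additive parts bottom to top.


translate([160, 160, 0]) cylinder(h = 120, r = 160);
translate([20, 20, 120]) cube([280, 280, 120]);
translate([160, 160, 240]) cylinder(h = 120, r = 120);


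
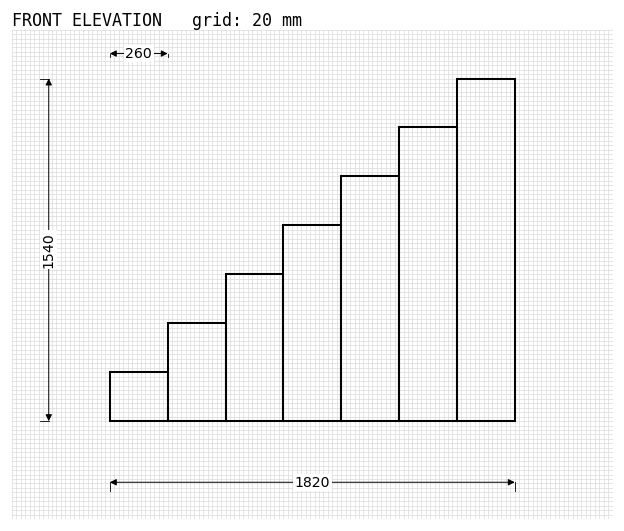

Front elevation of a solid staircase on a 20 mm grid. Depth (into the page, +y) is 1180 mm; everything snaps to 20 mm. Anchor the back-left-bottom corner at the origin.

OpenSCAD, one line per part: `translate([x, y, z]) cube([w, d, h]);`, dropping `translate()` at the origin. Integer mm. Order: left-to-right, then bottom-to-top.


cube([260, 1180, 220]);
translate([260, 0, 0]) cube([260, 1180, 440]);
translate([520, 0, 0]) cube([260, 1180, 660]);
translate([780, 0, 0]) cube([260, 1180, 880]);
translate([1040, 0, 0]) cube([260, 1180, 1100]);
translate([1300, 0, 0]) cube([260, 1180, 1320]);
translate([1560, 0, 0]) cube([260, 1180, 1540]);


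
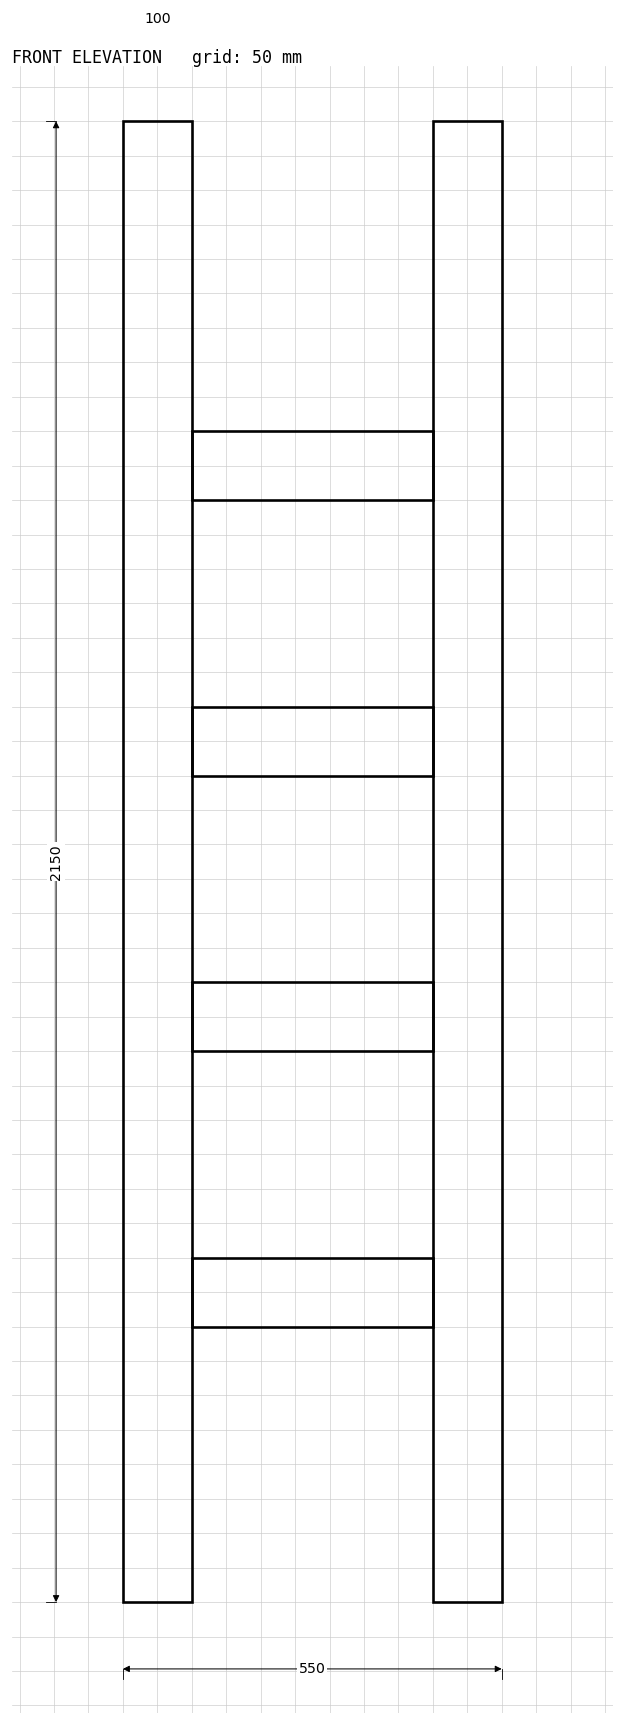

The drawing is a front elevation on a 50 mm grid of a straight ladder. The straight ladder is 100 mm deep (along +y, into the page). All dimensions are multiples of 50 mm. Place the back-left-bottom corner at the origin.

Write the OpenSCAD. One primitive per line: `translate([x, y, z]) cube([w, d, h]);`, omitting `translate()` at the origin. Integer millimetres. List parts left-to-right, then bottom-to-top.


cube([100, 100, 2150]);
translate([100, 0, 400]) cube([350, 100, 100]);
translate([100, 0, 800]) cube([350, 100, 100]);
translate([100, 0, 1200]) cube([350, 100, 100]);
translate([100, 0, 1600]) cube([350, 100, 100]);
translate([450, 0, 0]) cube([100, 100, 2150]);


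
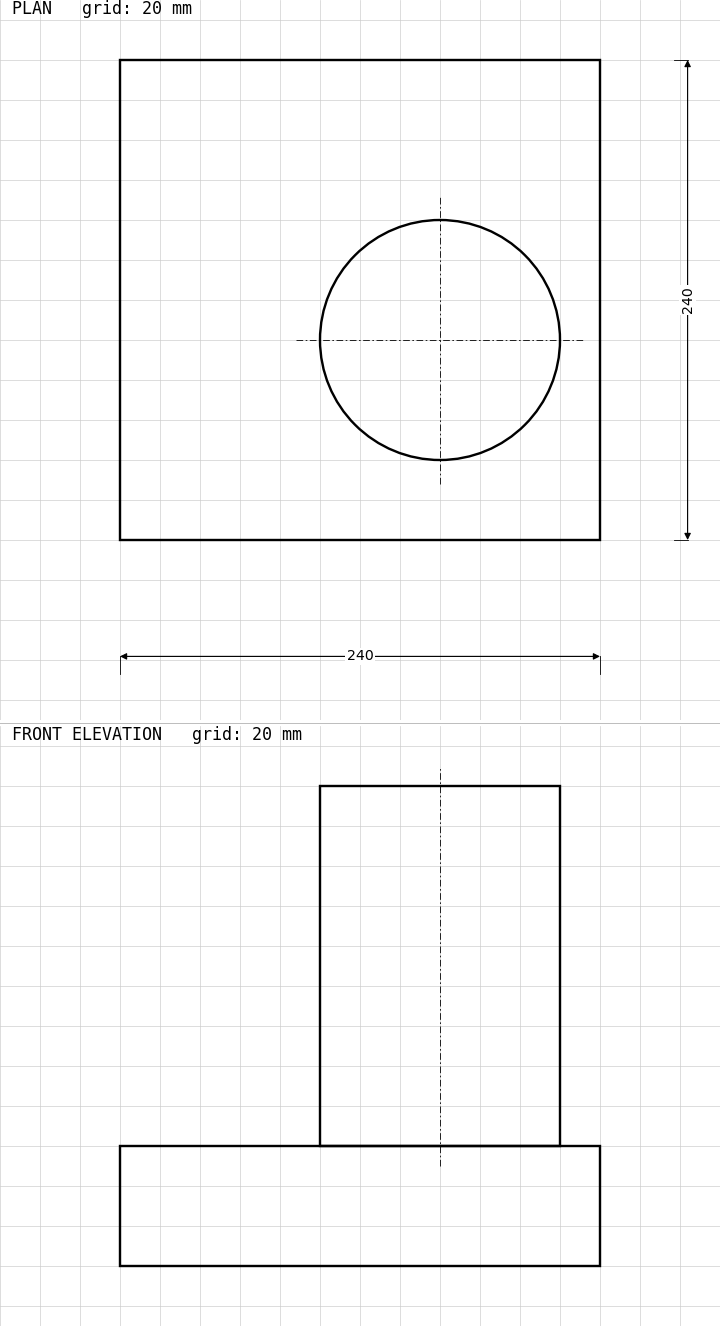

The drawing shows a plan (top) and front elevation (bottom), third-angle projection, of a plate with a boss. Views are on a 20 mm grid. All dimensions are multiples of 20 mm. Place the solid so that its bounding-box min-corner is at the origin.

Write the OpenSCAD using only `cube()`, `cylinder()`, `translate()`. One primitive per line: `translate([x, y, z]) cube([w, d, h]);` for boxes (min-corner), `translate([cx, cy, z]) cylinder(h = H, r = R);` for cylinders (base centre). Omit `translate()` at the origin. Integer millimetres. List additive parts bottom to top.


cube([240, 240, 60]);
translate([160, 100, 60]) cylinder(h = 180, r = 60);
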